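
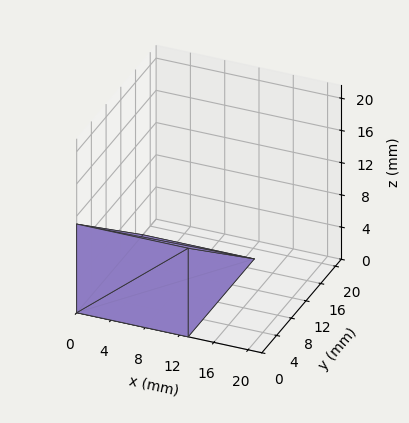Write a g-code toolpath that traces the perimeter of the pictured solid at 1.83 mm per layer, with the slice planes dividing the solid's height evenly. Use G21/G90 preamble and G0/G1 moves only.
Reading the render: the shape is a wedge (ramp): 13 × 18 mm base, rising to 11 mm along the y=0 edge and sloping linearly to z=0 at y=18 (dimensions read to the nearest mm from the axis ticks). For the g-code, the solid's height is divided into equal slices at the stated Δz and each level perimeter traced with G1 moves after a G0 lift.

; perimeter-only toolpath
G21 ; units = mm
G90 ; absolute positioning
G28 ; home
; layer 1
G0 Z1.83
G0 X0.00 Y0.00
G1 X13.00 Y0.00
G1 X13.00 Y15.00
G1 X0.00 Y15.00
G1 X0.00 Y0.00
; layer 2
G0 Z3.67
G0 X0.00 Y0.00
G1 X13.00 Y0.00
G1 X13.00 Y12.00
G1 X0.00 Y12.00
G1 X0.00 Y0.00
; layer 3
G0 Z5.50
G0 X0.00 Y0.00
G1 X13.00 Y0.00
G1 X13.00 Y9.00
G1 X0.00 Y9.00
G1 X0.00 Y0.00
; layer 4
G0 Z7.33
G0 X0.00 Y0.00
G1 X13.00 Y0.00
G1 X13.00 Y6.00
G1 X0.00 Y6.00
G1 X0.00 Y0.00
; layer 5
G0 Z9.17
G0 X0.00 Y0.00
G1 X13.00 Y0.00
G1 X13.00 Y3.00
G1 X0.00 Y3.00
G1 X0.00 Y0.00
M2 ; end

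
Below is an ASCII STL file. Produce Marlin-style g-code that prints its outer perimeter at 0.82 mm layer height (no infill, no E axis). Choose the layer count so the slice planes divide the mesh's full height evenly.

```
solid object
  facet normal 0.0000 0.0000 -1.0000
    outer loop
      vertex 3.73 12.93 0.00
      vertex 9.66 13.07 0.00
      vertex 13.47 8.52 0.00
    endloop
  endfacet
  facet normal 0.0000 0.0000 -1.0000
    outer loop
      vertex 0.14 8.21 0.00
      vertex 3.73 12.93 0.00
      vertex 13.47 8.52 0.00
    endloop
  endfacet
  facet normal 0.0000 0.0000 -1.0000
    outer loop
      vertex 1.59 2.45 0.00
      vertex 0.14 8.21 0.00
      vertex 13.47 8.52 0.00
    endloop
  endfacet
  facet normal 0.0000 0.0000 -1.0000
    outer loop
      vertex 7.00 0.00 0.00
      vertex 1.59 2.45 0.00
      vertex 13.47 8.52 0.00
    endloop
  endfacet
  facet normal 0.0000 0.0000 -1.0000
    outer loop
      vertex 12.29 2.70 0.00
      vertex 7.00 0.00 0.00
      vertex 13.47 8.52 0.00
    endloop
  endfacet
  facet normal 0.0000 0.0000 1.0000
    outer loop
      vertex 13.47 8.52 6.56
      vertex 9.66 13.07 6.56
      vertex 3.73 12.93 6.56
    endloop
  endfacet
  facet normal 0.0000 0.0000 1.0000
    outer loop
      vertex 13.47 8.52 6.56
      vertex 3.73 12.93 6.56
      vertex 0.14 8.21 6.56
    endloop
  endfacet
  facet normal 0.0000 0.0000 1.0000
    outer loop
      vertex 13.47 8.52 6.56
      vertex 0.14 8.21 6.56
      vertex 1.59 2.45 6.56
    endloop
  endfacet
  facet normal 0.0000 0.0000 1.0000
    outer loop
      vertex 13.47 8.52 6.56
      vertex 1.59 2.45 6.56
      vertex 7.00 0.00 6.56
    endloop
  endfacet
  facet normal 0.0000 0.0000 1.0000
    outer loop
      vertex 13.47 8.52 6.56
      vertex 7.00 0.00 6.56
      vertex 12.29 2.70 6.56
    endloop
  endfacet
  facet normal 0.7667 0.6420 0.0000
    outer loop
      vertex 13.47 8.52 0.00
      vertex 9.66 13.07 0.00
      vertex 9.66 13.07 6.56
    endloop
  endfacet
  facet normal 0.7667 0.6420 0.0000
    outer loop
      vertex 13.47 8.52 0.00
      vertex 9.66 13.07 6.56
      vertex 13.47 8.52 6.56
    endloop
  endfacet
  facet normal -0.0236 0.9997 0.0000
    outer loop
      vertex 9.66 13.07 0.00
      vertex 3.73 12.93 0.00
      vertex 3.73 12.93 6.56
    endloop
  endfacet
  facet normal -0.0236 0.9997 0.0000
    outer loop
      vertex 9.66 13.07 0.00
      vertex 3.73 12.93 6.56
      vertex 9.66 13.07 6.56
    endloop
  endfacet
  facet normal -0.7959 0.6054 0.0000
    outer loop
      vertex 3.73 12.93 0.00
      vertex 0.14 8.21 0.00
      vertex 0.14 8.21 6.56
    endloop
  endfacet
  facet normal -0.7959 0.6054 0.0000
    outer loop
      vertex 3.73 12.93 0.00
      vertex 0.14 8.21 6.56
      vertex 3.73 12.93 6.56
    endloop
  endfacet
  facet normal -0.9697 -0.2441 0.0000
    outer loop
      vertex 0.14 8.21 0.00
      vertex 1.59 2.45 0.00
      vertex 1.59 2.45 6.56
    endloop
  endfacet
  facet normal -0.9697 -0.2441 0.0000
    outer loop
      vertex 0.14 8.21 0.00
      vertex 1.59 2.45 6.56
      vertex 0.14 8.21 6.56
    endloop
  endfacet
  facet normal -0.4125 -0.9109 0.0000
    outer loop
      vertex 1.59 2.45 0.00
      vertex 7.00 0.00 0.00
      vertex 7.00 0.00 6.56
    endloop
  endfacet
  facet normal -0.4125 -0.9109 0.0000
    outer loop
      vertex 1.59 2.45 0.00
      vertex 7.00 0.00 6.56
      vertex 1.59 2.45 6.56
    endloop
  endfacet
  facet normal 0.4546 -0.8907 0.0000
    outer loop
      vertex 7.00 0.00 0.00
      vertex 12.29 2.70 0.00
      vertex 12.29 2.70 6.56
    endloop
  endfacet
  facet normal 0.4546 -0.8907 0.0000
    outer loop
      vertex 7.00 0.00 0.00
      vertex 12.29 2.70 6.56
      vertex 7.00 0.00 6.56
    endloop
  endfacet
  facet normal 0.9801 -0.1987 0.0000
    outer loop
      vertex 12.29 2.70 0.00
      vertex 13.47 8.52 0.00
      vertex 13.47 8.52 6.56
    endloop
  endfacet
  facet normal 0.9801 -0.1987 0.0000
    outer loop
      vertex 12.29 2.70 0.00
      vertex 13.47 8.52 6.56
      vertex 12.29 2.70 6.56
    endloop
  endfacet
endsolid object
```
; perimeter-only toolpath
G21 ; units = mm
G90 ; absolute positioning
G28 ; home
; layer 1
G0 Z0.82
G0 X13.47 Y8.52
G1 X9.66 Y13.07
G1 X3.73 Y12.93
G1 X0.14 Y8.21
G1 X1.59 Y2.45
G1 X7.00 Y0.00
G1 X12.29 Y2.70
G1 X13.47 Y8.52
; layer 2
G0 Z1.64
G0 X13.47 Y8.52
G1 X9.66 Y13.07
G1 X3.73 Y12.93
G1 X0.14 Y8.21
G1 X1.59 Y2.45
G1 X7.00 Y0.00
G1 X12.29 Y2.70
G1 X13.47 Y8.52
; layer 3
G0 Z2.46
G0 X13.47 Y8.52
G1 X9.66 Y13.07
G1 X3.73 Y12.93
G1 X0.14 Y8.21
G1 X1.59 Y2.45
G1 X7.00 Y0.00
G1 X12.29 Y2.70
G1 X13.47 Y8.52
; layer 4
G0 Z3.28
G0 X13.47 Y8.52
G1 X9.66 Y13.07
G1 X3.73 Y12.93
G1 X0.14 Y8.21
G1 X1.59 Y2.45
G1 X7.00 Y0.00
G1 X12.29 Y2.70
G1 X13.47 Y8.52
; layer 5
G0 Z4.10
G0 X13.47 Y8.52
G1 X9.66 Y13.07
G1 X3.73 Y12.93
G1 X0.14 Y8.21
G1 X1.59 Y2.45
G1 X7.00 Y0.00
G1 X12.29 Y2.70
G1 X13.47 Y8.52
; layer 6
G0 Z4.92
G0 X13.47 Y8.52
G1 X9.66 Y13.07
G1 X3.73 Y12.93
G1 X0.14 Y8.21
G1 X1.59 Y2.45
G1 X7.00 Y0.00
G1 X12.29 Y2.70
G1 X13.47 Y8.52
; layer 7
G0 Z5.74
G0 X13.47 Y8.52
G1 X9.66 Y13.07
G1 X3.73 Y12.93
G1 X0.14 Y8.21
G1 X1.59 Y2.45
G1 X7.00 Y0.00
G1 X12.29 Y2.70
G1 X13.47 Y8.52
; layer 8
G0 Z6.56
G0 X13.47 Y8.52
G1 X9.66 Y13.07
G1 X3.73 Y12.93
G1 X0.14 Y8.21
G1 X1.59 Y2.45
G1 X7.00 Y0.00
G1 X12.29 Y2.70
G1 X13.47 Y8.52
M2 ; end

The solid is a regular 7-sided prism (a cylinder approximated with 7 flat sides), circumscribed radius ≈ 6.84 mm, height ≈ 6.56 mm. Slicing at Δz = 0.82 mm — 8 equal slices spanning the solid's height, so layer i sits at z = i·h/8 — gives 8 non-empty perimeters. Each is a 7-segment closed polygon; G0 lifts to the layer z and rapids to the start vertex, then G1 traces the edges.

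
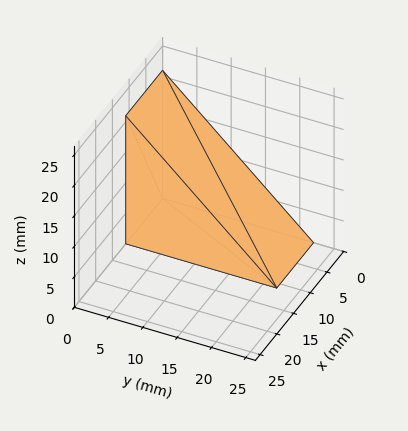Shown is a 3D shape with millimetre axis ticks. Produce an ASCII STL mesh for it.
Reading the render: the shape is a wedge (ramp): 11 × 22 mm base, rising to 21 mm along the y=0 edge and sloping linearly to z=0 at y=22 (dimensions read to the nearest mm from the axis ticks). For the STL, each face is triangulated and given an outward normal.

solid part
  facet normal 0.0000 0.0000 -1.0000
    outer loop
      vertex 11.00 22.00 0.00
      vertex 11.00 0.00 0.00
      vertex 0.00 0.00 0.00
    endloop
  endfacet
  facet normal 0.0000 0.0000 -1.0000
    outer loop
      vertex 0.00 22.00 0.00
      vertex 11.00 22.00 0.00
      vertex 0.00 0.00 0.00
    endloop
  endfacet
  facet normal 0.0000 -1.0000 0.0000
    outer loop
      vertex 0.00 0.00 0.00
      vertex 11.00 0.00 0.00
      vertex 11.00 0.00 21.00
    endloop
  endfacet
  facet normal 0.0000 -1.0000 0.0000
    outer loop
      vertex 0.00 0.00 0.00
      vertex 11.00 0.00 21.00
      vertex 0.00 0.00 21.00
    endloop
  endfacet
  facet normal 0.0000 0.6905 0.7234
    outer loop
      vertex 0.00 0.00 21.00
      vertex 11.00 0.00 21.00
      vertex 11.00 22.00 0.00
    endloop
  endfacet
  facet normal 0.0000 0.6905 0.7234
    outer loop
      vertex 0.00 0.00 21.00
      vertex 11.00 22.00 0.00
      vertex 0.00 22.00 0.00
    endloop
  endfacet
  facet normal -1.0000 0.0000 0.0000
    outer loop
      vertex 0.00 0.00 21.00
      vertex 0.00 22.00 0.00
      vertex 0.00 0.00 0.00
    endloop
  endfacet
  facet normal 1.0000 0.0000 0.0000
    outer loop
      vertex 11.00 0.00 0.00
      vertex 11.00 22.00 0.00
      vertex 11.00 0.00 21.00
    endloop
  endfacet
endsolid part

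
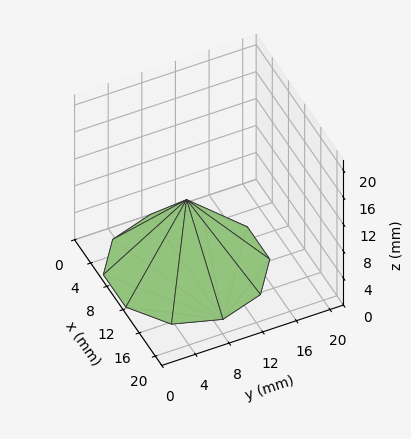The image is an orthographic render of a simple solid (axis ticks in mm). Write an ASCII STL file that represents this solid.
Reading the render: the shape is a regular 10-sided pyramid, base circumscribed radius ≈ 9 mm, apex at z ≈ 10 mm (dimensions read to the nearest mm from the axis ticks). For the STL, each face is triangulated and given an outward normal.

solid part
  facet normal 0.0000 0.0000 -1.0000
    outer loop
      vertex 11.78 17.56 0.00
      vertex 16.28 14.29 0.00
      vertex 18.00 9.00 0.00
    endloop
  endfacet
  facet normal 0.0000 0.0000 -1.0000
    outer loop
      vertex 6.22 17.56 0.00
      vertex 11.78 17.56 0.00
      vertex 18.00 9.00 0.00
    endloop
  endfacet
  facet normal 0.0000 0.0000 -1.0000
    outer loop
      vertex 1.72 14.29 0.00
      vertex 6.22 17.56 0.00
      vertex 18.00 9.00 0.00
    endloop
  endfacet
  facet normal 0.0000 0.0000 -1.0000
    outer loop
      vertex 0.00 9.00 0.00
      vertex 1.72 14.29 0.00
      vertex 18.00 9.00 0.00
    endloop
  endfacet
  facet normal 0.0000 0.0000 -1.0000
    outer loop
      vertex 1.72 3.71 0.00
      vertex 0.00 9.00 0.00
      vertex 18.00 9.00 0.00
    endloop
  endfacet
  facet normal 0.0000 0.0000 -1.0000
    outer loop
      vertex 6.22 0.44 0.00
      vertex 1.72 3.71 0.00
      vertex 18.00 9.00 0.00
    endloop
  endfacet
  facet normal 0.0000 0.0000 -1.0000
    outer loop
      vertex 11.78 0.44 0.00
      vertex 6.22 0.44 0.00
      vertex 18.00 9.00 0.00
    endloop
  endfacet
  facet normal 0.0000 0.0000 -1.0000
    outer loop
      vertex 16.28 3.71 0.00
      vertex 11.78 0.44 0.00
      vertex 18.00 9.00 0.00
    endloop
  endfacet
  facet normal 0.7225 0.2349 0.6502
    outer loop
      vertex 18.00 9.00 0.00
      vertex 16.28 14.29 0.00
      vertex 9.00 9.00 10.00
    endloop
  endfacet
  facet normal 0.4466 0.6146 0.6502
    outer loop
      vertex 16.28 14.29 0.00
      vertex 11.78 17.56 0.00
      vertex 9.00 9.00 10.00
    endloop
  endfacet
  facet normal 0.0000 0.7597 0.6503
    outer loop
      vertex 11.78 17.56 0.00
      vertex 6.22 17.56 0.00
      vertex 9.00 9.00 10.00
    endloop
  endfacet
  facet normal -0.4466 0.6146 0.6502
    outer loop
      vertex 6.22 17.56 0.00
      vertex 1.72 14.29 0.00
      vertex 9.00 9.00 10.00
    endloop
  endfacet
  facet normal -0.7225 0.2349 0.6502
    outer loop
      vertex 1.72 14.29 0.00
      vertex 0.00 9.00 0.00
      vertex 9.00 9.00 10.00
    endloop
  endfacet
  facet normal -0.7225 -0.2349 0.6502
    outer loop
      vertex 0.00 9.00 0.00
      vertex 1.72 3.71 0.00
      vertex 9.00 9.00 10.00
    endloop
  endfacet
  facet normal -0.4466 -0.6146 0.6502
    outer loop
      vertex 1.72 3.71 0.00
      vertex 6.22 0.44 0.00
      vertex 9.00 9.00 10.00
    endloop
  endfacet
  facet normal 0.0000 -0.7597 0.6503
    outer loop
      vertex 6.22 0.44 0.00
      vertex 11.78 0.44 0.00
      vertex 9.00 9.00 10.00
    endloop
  endfacet
  facet normal 0.4466 -0.6146 0.6502
    outer loop
      vertex 11.78 0.44 0.00
      vertex 16.28 3.71 0.00
      vertex 9.00 9.00 10.00
    endloop
  endfacet
  facet normal 0.7225 -0.2349 0.6502
    outer loop
      vertex 16.28 3.71 0.00
      vertex 18.00 9.00 0.00
      vertex 9.00 9.00 10.00
    endloop
  endfacet
endsolid part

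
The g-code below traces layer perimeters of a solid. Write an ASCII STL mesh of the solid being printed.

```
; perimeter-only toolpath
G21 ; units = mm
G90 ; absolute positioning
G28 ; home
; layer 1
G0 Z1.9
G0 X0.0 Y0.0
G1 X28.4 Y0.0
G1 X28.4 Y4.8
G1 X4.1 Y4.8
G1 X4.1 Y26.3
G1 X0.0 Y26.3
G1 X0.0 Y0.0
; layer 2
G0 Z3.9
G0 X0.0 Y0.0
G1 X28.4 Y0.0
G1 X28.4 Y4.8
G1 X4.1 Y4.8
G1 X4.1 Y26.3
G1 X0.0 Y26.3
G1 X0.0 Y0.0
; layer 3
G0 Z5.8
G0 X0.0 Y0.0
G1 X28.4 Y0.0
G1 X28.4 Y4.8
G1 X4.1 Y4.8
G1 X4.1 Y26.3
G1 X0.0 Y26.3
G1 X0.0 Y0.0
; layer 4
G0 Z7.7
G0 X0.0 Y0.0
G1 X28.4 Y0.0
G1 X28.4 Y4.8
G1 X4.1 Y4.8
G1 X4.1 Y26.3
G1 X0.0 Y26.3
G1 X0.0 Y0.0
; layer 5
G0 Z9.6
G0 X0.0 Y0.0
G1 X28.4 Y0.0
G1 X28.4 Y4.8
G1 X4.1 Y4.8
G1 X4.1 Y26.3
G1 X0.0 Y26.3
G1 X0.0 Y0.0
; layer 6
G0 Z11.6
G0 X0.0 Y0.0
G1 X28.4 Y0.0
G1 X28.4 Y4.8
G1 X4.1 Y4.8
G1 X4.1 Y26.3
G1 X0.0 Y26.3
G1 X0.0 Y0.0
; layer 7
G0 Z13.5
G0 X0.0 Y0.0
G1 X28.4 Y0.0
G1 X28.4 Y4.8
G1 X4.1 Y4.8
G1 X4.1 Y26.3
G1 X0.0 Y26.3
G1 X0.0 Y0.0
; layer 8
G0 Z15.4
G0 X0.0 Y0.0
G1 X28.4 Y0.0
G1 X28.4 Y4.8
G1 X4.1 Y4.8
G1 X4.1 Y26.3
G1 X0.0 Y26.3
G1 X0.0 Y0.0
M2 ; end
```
solid part
  facet normal 0.0000 0.0000 -1.0000
    outer loop
      vertex 28.4 4.8 0.0
      vertex 28.4 0.0 0.0
      vertex 0.0 0.0 0.0
    endloop
  endfacet
  facet normal 0.0000 0.0000 -1.0000
    outer loop
      vertex 4.1 4.8 0.0
      vertex 28.4 4.8 0.0
      vertex 0.0 0.0 0.0
    endloop
  endfacet
  facet normal 0.0000 0.0000 -1.0000
    outer loop
      vertex 4.1 26.3 0.0
      vertex 4.1 4.8 0.0
      vertex 0.0 0.0 0.0
    endloop
  endfacet
  facet normal 0.0000 0.0000 -1.0000
    outer loop
      vertex 0.0 26.3 0.0
      vertex 4.1 26.3 0.0
      vertex 0.0 0.0 0.0
    endloop
  endfacet
  facet normal 0.0000 0.0000 1.0000
    outer loop
      vertex 0.0 0.0 15.4
      vertex 28.4 0.0 15.4
      vertex 28.4 4.8 15.4
    endloop
  endfacet
  facet normal 0.0000 0.0000 1.0000
    outer loop
      vertex 0.0 0.0 15.4
      vertex 28.4 4.8 15.4
      vertex 4.1 4.8 15.4
    endloop
  endfacet
  facet normal 0.0000 0.0000 1.0000
    outer loop
      vertex 0.0 0.0 15.4
      vertex 4.1 4.8 15.4
      vertex 4.1 26.3 15.4
    endloop
  endfacet
  facet normal 0.0000 0.0000 1.0000
    outer loop
      vertex 0.0 0.0 15.4
      vertex 4.1 26.3 15.4
      vertex 0.0 26.3 15.4
    endloop
  endfacet
  facet normal 0.0000 -1.0000 0.0000
    outer loop
      vertex 0.0 0.0 0.0
      vertex 28.4 0.0 0.0
      vertex 28.4 0.0 15.4
    endloop
  endfacet
  facet normal 0.0000 -1.0000 0.0000
    outer loop
      vertex 0.0 0.0 0.0
      vertex 28.4 0.0 15.4
      vertex 0.0 0.0 15.4
    endloop
  endfacet
  facet normal 1.0000 0.0000 0.0000
    outer loop
      vertex 28.4 0.0 0.0
      vertex 28.4 4.8 0.0
      vertex 28.4 4.8 15.4
    endloop
  endfacet
  facet normal 1.0000 0.0000 0.0000
    outer loop
      vertex 28.4 0.0 0.0
      vertex 28.4 4.8 15.4
      vertex 28.4 0.0 15.4
    endloop
  endfacet
  facet normal 0.0000 1.0000 0.0000
    outer loop
      vertex 28.4 4.8 0.0
      vertex 4.1 4.8 0.0
      vertex 4.1 4.8 15.4
    endloop
  endfacet
  facet normal 0.0000 1.0000 0.0000
    outer loop
      vertex 28.4 4.8 0.0
      vertex 4.1 4.8 15.4
      vertex 28.4 4.8 15.4
    endloop
  endfacet
  facet normal 1.0000 0.0000 0.0000
    outer loop
      vertex 4.1 4.8 0.0
      vertex 4.1 26.3 0.0
      vertex 4.1 26.3 15.4
    endloop
  endfacet
  facet normal 1.0000 0.0000 0.0000
    outer loop
      vertex 4.1 4.8 0.0
      vertex 4.1 26.3 15.4
      vertex 4.1 4.8 15.4
    endloop
  endfacet
  facet normal 0.0000 1.0000 0.0000
    outer loop
      vertex 4.1 26.3 0.0
      vertex 0.0 26.3 0.0
      vertex 0.0 26.3 15.4
    endloop
  endfacet
  facet normal 0.0000 1.0000 0.0000
    outer loop
      vertex 4.1 26.3 0.0
      vertex 0.0 26.3 15.4
      vertex 4.1 26.3 15.4
    endloop
  endfacet
  facet normal -1.0000 0.0000 0.0000
    outer loop
      vertex 0.0 26.3 0.0
      vertex 0.0 0.0 0.0
      vertex 0.0 0.0 15.4
    endloop
  endfacet
  facet normal -1.0000 0.0000 0.0000
    outer loop
      vertex 0.0 26.3 0.0
      vertex 0.0 0.0 15.4
      vertex 0.0 26.3 15.4
    endloop
  endfacet
endsolid part

The G0 Z moves step by Δz≈1.9 mm. Every layer's G1 loop is the same polygon, so the solid is a straight extrusion of it from z=0 to z≈15.4. Closing with flat bottom and top caps and triangulating gives 20 facets — an L-shaped prism: outer 28.4 × 26.3 mm, arm thicknesses ≈ 4.8 mm (horizontal) and 4.1 mm (vertical), extruded 15.4 mm in z.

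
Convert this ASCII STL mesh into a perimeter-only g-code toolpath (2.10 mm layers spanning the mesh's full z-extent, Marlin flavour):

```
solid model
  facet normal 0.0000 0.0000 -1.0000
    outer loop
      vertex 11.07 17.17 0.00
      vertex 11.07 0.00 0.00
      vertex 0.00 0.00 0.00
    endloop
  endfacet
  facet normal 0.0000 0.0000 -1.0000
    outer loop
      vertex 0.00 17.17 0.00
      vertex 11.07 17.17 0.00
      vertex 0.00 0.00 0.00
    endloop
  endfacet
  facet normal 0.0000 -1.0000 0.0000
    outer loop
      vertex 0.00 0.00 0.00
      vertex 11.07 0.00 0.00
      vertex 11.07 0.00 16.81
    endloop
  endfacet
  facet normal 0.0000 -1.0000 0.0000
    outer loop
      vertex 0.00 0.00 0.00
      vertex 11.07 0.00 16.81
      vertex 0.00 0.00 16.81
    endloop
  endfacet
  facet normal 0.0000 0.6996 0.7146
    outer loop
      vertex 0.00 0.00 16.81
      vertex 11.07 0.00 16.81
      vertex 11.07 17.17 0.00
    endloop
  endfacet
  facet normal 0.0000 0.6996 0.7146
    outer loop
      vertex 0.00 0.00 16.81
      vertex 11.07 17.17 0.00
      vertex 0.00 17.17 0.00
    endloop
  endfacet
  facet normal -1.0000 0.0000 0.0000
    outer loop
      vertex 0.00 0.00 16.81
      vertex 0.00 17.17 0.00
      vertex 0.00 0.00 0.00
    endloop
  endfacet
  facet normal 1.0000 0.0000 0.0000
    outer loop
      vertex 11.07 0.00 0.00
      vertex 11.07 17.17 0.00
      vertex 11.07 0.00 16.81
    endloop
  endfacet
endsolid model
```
; perimeter-only toolpath
G21 ; units = mm
G90 ; absolute positioning
G28 ; home
; layer 1
G0 Z2.10
G0 X0.00 Y0.00
G1 X11.07 Y0.00
G1 X11.07 Y15.02
G1 X0.00 Y15.02
G1 X0.00 Y0.00
; layer 2
G0 Z4.20
G0 X0.00 Y0.00
G1 X11.07 Y0.00
G1 X11.07 Y12.88
G1 X0.00 Y12.88
G1 X0.00 Y0.00
; layer 3
G0 Z6.30
G0 X0.00 Y0.00
G1 X11.07 Y0.00
G1 X11.07 Y10.73
G1 X0.00 Y10.73
G1 X0.00 Y0.00
; layer 4
G0 Z8.40
G0 X0.00 Y0.00
G1 X11.07 Y0.00
G1 X11.07 Y8.59
G1 X0.00 Y8.59
G1 X0.00 Y0.00
; layer 5
G0 Z10.51
G0 X0.00 Y0.00
G1 X11.07 Y0.00
G1 X11.07 Y6.44
G1 X0.00 Y6.44
G1 X0.00 Y0.00
; layer 6
G0 Z12.61
G0 X0.00 Y0.00
G1 X11.07 Y0.00
G1 X11.07 Y4.29
G1 X0.00 Y4.29
G1 X0.00 Y0.00
; layer 7
G0 Z14.71
G0 X0.00 Y0.00
G1 X11.07 Y0.00
G1 X11.07 Y2.15
G1 X0.00 Y2.15
G1 X0.00 Y0.00
M2 ; end

The solid is a wedge (ramp): 11.1 × 17.2 mm base, rising to 16.8 mm along the y=0 edge and sloping linearly to z=0 at y=17.2. Slicing at Δz = 2.10 mm — 8 equal slices spanning the solid's height, so layer i sits at z = i·h/8 — gives 7 non-empty perimeters. Each is a 4-segment closed polygon; G0 lifts to the layer z and rapids to the start vertex, then G1 traces the edges. The cross-section shrinks linearly with z (the slice at the apex is degenerate and omitted).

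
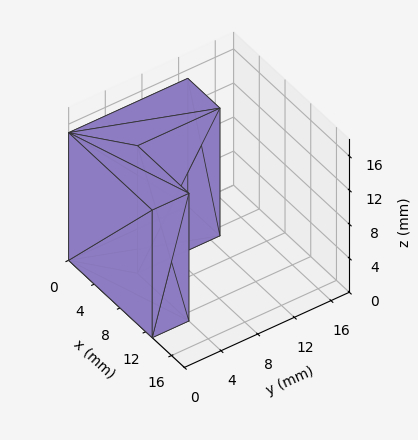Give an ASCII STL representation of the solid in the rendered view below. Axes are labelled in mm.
Reading the render: the shape is an L-shaped prism: outer 13 × 13 mm, arm thicknesses ≈ 4 mm (horizontal) and 5 mm (vertical), extruded 15 mm in z (dimensions read to the nearest mm from the axis ticks). For the STL, each face is triangulated and given an outward normal.

solid part
  facet normal 0.0000 0.0000 -1.0000
    outer loop
      vertex 13.000 4.000 0.000
      vertex 13.000 0.000 0.000
      vertex 0.000 0.000 0.000
    endloop
  endfacet
  facet normal 0.0000 0.0000 -1.0000
    outer loop
      vertex 5.000 4.000 0.000
      vertex 13.000 4.000 0.000
      vertex 0.000 0.000 0.000
    endloop
  endfacet
  facet normal 0.0000 0.0000 -1.0000
    outer loop
      vertex 5.000 13.000 0.000
      vertex 5.000 4.000 0.000
      vertex 0.000 0.000 0.000
    endloop
  endfacet
  facet normal 0.0000 0.0000 -1.0000
    outer loop
      vertex 0.000 13.000 0.000
      vertex 5.000 13.000 0.000
      vertex 0.000 0.000 0.000
    endloop
  endfacet
  facet normal 0.0000 0.0000 1.0000
    outer loop
      vertex 0.000 0.000 15.000
      vertex 13.000 0.000 15.000
      vertex 13.000 4.000 15.000
    endloop
  endfacet
  facet normal 0.0000 0.0000 1.0000
    outer loop
      vertex 0.000 0.000 15.000
      vertex 13.000 4.000 15.000
      vertex 5.000 4.000 15.000
    endloop
  endfacet
  facet normal 0.0000 0.0000 1.0000
    outer loop
      vertex 0.000 0.000 15.000
      vertex 5.000 4.000 15.000
      vertex 5.000 13.000 15.000
    endloop
  endfacet
  facet normal 0.0000 0.0000 1.0000
    outer loop
      vertex 0.000 0.000 15.000
      vertex 5.000 13.000 15.000
      vertex 0.000 13.000 15.000
    endloop
  endfacet
  facet normal 0.0000 -1.0000 0.0000
    outer loop
      vertex 0.000 0.000 0.000
      vertex 13.000 0.000 0.000
      vertex 13.000 0.000 15.000
    endloop
  endfacet
  facet normal 0.0000 -1.0000 0.0000
    outer loop
      vertex 0.000 0.000 0.000
      vertex 13.000 0.000 15.000
      vertex 0.000 0.000 15.000
    endloop
  endfacet
  facet normal 1.0000 0.0000 0.0000
    outer loop
      vertex 13.000 0.000 0.000
      vertex 13.000 4.000 0.000
      vertex 13.000 4.000 15.000
    endloop
  endfacet
  facet normal 1.0000 0.0000 0.0000
    outer loop
      vertex 13.000 0.000 0.000
      vertex 13.000 4.000 15.000
      vertex 13.000 0.000 15.000
    endloop
  endfacet
  facet normal 0.0000 1.0000 0.0000
    outer loop
      vertex 13.000 4.000 0.000
      vertex 5.000 4.000 0.000
      vertex 5.000 4.000 15.000
    endloop
  endfacet
  facet normal 0.0000 1.0000 0.0000
    outer loop
      vertex 13.000 4.000 0.000
      vertex 5.000 4.000 15.000
      vertex 13.000 4.000 15.000
    endloop
  endfacet
  facet normal 1.0000 0.0000 0.0000
    outer loop
      vertex 5.000 4.000 0.000
      vertex 5.000 13.000 0.000
      vertex 5.000 13.000 15.000
    endloop
  endfacet
  facet normal 1.0000 0.0000 0.0000
    outer loop
      vertex 5.000 4.000 0.000
      vertex 5.000 13.000 15.000
      vertex 5.000 4.000 15.000
    endloop
  endfacet
  facet normal 0.0000 1.0000 0.0000
    outer loop
      vertex 5.000 13.000 0.000
      vertex 0.000 13.000 0.000
      vertex 0.000 13.000 15.000
    endloop
  endfacet
  facet normal 0.0000 1.0000 0.0000
    outer loop
      vertex 5.000 13.000 0.000
      vertex 0.000 13.000 15.000
      vertex 5.000 13.000 15.000
    endloop
  endfacet
  facet normal -1.0000 0.0000 0.0000
    outer loop
      vertex 0.000 13.000 0.000
      vertex 0.000 0.000 0.000
      vertex 0.000 0.000 15.000
    endloop
  endfacet
  facet normal -1.0000 0.0000 0.0000
    outer loop
      vertex 0.000 13.000 0.000
      vertex 0.000 0.000 15.000
      vertex 0.000 13.000 15.000
    endloop
  endfacet
endsolid part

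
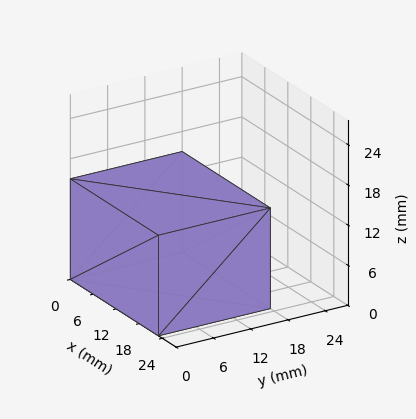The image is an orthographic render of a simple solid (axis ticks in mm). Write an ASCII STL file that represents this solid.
Reading the render: the shape is a rectangular box, roughly 23 × 18 mm footprint and 15 mm tall (dimensions read to the nearest mm from the axis ticks). For the STL, each face is triangulated and given an outward normal.

solid part
  facet normal 0.0000 0.0000 -1.0000
    outer loop
      vertex 23.000 18.000 0.000
      vertex 23.000 0.000 0.000
      vertex 0.000 0.000 0.000
    endloop
  endfacet
  facet normal 0.0000 0.0000 -1.0000
    outer loop
      vertex 0.000 18.000 0.000
      vertex 23.000 18.000 0.000
      vertex 0.000 0.000 0.000
    endloop
  endfacet
  facet normal 0.0000 0.0000 1.0000
    outer loop
      vertex 0.000 0.000 15.000
      vertex 23.000 0.000 15.000
      vertex 23.000 18.000 15.000
    endloop
  endfacet
  facet normal 0.0000 0.0000 1.0000
    outer loop
      vertex 0.000 0.000 15.000
      vertex 23.000 18.000 15.000
      vertex 0.000 18.000 15.000
    endloop
  endfacet
  facet normal 0.0000 -1.0000 0.0000
    outer loop
      vertex 0.000 0.000 0.000
      vertex 23.000 0.000 0.000
      vertex 23.000 0.000 15.000
    endloop
  endfacet
  facet normal 0.0000 -1.0000 0.0000
    outer loop
      vertex 0.000 0.000 0.000
      vertex 23.000 0.000 15.000
      vertex 0.000 0.000 15.000
    endloop
  endfacet
  facet normal 0.0000 1.0000 0.0000
    outer loop
      vertex 23.000 18.000 15.000
      vertex 23.000 18.000 0.000
      vertex 0.000 18.000 0.000
    endloop
  endfacet
  facet normal 0.0000 1.0000 0.0000
    outer loop
      vertex 0.000 18.000 15.000
      vertex 23.000 18.000 15.000
      vertex 0.000 18.000 0.000
    endloop
  endfacet
  facet normal -1.0000 0.0000 0.0000
    outer loop
      vertex 0.000 18.000 15.000
      vertex 0.000 18.000 0.000
      vertex 0.000 0.000 0.000
    endloop
  endfacet
  facet normal -1.0000 0.0000 0.0000
    outer loop
      vertex 0.000 0.000 15.000
      vertex 0.000 18.000 15.000
      vertex 0.000 0.000 0.000
    endloop
  endfacet
  facet normal 1.0000 0.0000 0.0000
    outer loop
      vertex 23.000 0.000 0.000
      vertex 23.000 18.000 0.000
      vertex 23.000 18.000 15.000
    endloop
  endfacet
  facet normal 1.0000 0.0000 0.0000
    outer loop
      vertex 23.000 0.000 0.000
      vertex 23.000 18.000 15.000
      vertex 23.000 0.000 15.000
    endloop
  endfacet
endsolid part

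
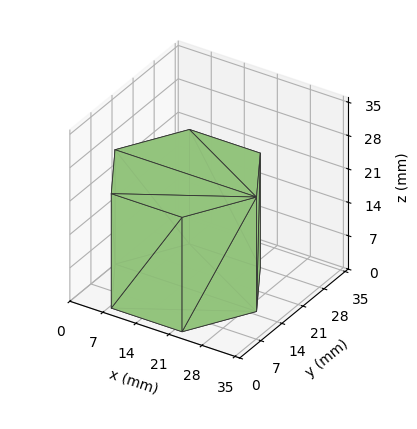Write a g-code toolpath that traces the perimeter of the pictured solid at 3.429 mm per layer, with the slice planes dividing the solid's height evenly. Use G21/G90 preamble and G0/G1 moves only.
Reading the render: the shape is a regular 6-sided prism (a cylinder approximated with 6 flat sides), circumscribed radius ≈ 15 mm, height ≈ 24 mm (dimensions read to the nearest mm from the axis ticks). For the g-code, the solid's height is divided into equal slices at the stated Δz and each level perimeter traced with G1 moves after a G0 lift.

; perimeter-only toolpath
G21 ; units = mm
G90 ; absolute positioning
G28 ; home
; layer 1
G0 Z3.429
G0 X30.000 Y15.000
G1 X22.500 Y27.990
G1 X7.500 Y27.990
G1 X0.000 Y15.000
G1 X7.500 Y2.010
G1 X22.500 Y2.010
G1 X30.000 Y15.000
; layer 2
G0 Z6.857
G0 X30.000 Y15.000
G1 X22.500 Y27.990
G1 X7.500 Y27.990
G1 X0.000 Y15.000
G1 X7.500 Y2.010
G1 X22.500 Y2.010
G1 X30.000 Y15.000
; layer 3
G0 Z10.286
G0 X30.000 Y15.000
G1 X22.500 Y27.990
G1 X7.500 Y27.990
G1 X0.000 Y15.000
G1 X7.500 Y2.010
G1 X22.500 Y2.010
G1 X30.000 Y15.000
; layer 4
G0 Z13.714
G0 X30.000 Y15.000
G1 X22.500 Y27.990
G1 X7.500 Y27.990
G1 X0.000 Y15.000
G1 X7.500 Y2.010
G1 X22.500 Y2.010
G1 X30.000 Y15.000
; layer 5
G0 Z17.143
G0 X30.000 Y15.000
G1 X22.500 Y27.990
G1 X7.500 Y27.990
G1 X0.000 Y15.000
G1 X7.500 Y2.010
G1 X22.500 Y2.010
G1 X30.000 Y15.000
; layer 6
G0 Z20.571
G0 X30.000 Y15.000
G1 X22.500 Y27.990
G1 X7.500 Y27.990
G1 X0.000 Y15.000
G1 X7.500 Y2.010
G1 X22.500 Y2.010
G1 X30.000 Y15.000
; layer 7
G0 Z24.000
G0 X30.000 Y15.000
G1 X22.500 Y27.990
G1 X7.500 Y27.990
G1 X0.000 Y15.000
G1 X7.500 Y2.010
G1 X22.500 Y2.010
G1 X30.000 Y15.000
M2 ; end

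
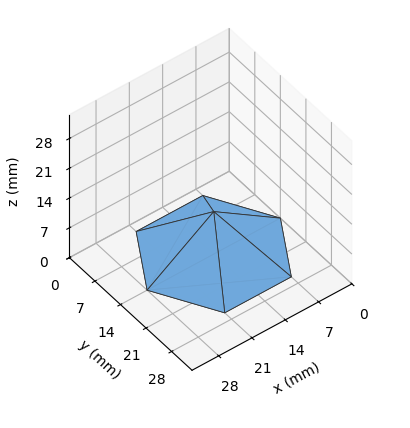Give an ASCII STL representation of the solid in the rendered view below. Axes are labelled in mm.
Reading the render: the shape is a regular 6-sided pyramid, base circumscribed radius ≈ 14 mm, apex at z ≈ 10 mm (dimensions read to the nearest mm from the axis ticks). For the STL, each face is triangulated and given an outward normal.

solid part
  facet normal 0.0000 0.0000 -1.0000
    outer loop
      vertex 7.000 26.124 0.000
      vertex 21.000 26.124 0.000
      vertex 28.000 14.000 0.000
    endloop
  endfacet
  facet normal 0.0000 0.0000 -1.0000
    outer loop
      vertex 0.000 14.000 0.000
      vertex 7.000 26.124 0.000
      vertex 28.000 14.000 0.000
    endloop
  endfacet
  facet normal 0.0000 0.0000 -1.0000
    outer loop
      vertex 7.000 1.876 0.000
      vertex 0.000 14.000 0.000
      vertex 28.000 14.000 0.000
    endloop
  endfacet
  facet normal 0.0000 0.0000 -1.0000
    outer loop
      vertex 21.000 1.876 0.000
      vertex 7.000 1.876 0.000
      vertex 28.000 14.000 0.000
    endloop
  endfacet
  facet normal 0.5510 0.3182 0.7715
    outer loop
      vertex 28.000 14.000 0.000
      vertex 21.000 26.124 0.000
      vertex 14.000 14.000 10.000
    endloop
  endfacet
  facet normal 0.0000 0.6363 0.7714
    outer loop
      vertex 21.000 26.124 0.000
      vertex 7.000 26.124 0.000
      vertex 14.000 14.000 10.000
    endloop
  endfacet
  facet normal -0.5510 0.3182 0.7715
    outer loop
      vertex 7.000 26.124 0.000
      vertex 0.000 14.000 0.000
      vertex 14.000 14.000 10.000
    endloop
  endfacet
  facet normal -0.5510 -0.3182 0.7715
    outer loop
      vertex 0.000 14.000 0.000
      vertex 7.000 1.876 0.000
      vertex 14.000 14.000 10.000
    endloop
  endfacet
  facet normal 0.0000 -0.6363 0.7714
    outer loop
      vertex 7.000 1.876 0.000
      vertex 21.000 1.876 0.000
      vertex 14.000 14.000 10.000
    endloop
  endfacet
  facet normal 0.5510 -0.3182 0.7715
    outer loop
      vertex 21.000 1.876 0.000
      vertex 28.000 14.000 0.000
      vertex 14.000 14.000 10.000
    endloop
  endfacet
endsolid part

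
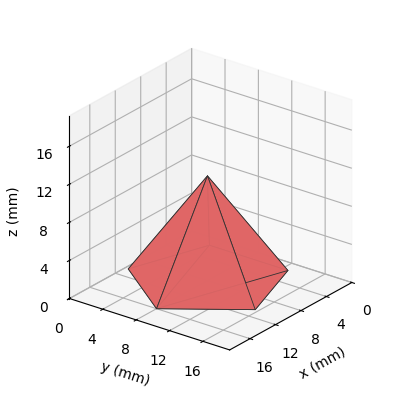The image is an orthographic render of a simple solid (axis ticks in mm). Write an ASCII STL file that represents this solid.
Reading the render: the shape is a regular 5-sided pyramid, base circumscribed radius ≈ 8 mm, apex at z ≈ 11 mm (dimensions read to the nearest mm from the axis ticks). For the STL, each face is triangulated and given an outward normal.

solid part
  facet normal 0.0000 0.0000 -1.0000
    outer loop
      vertex 1.528 12.702 0.000
      vertex 10.472 15.608 0.000
      vertex 16.000 8.000 0.000
    endloop
  endfacet
  facet normal 0.0000 0.0000 -1.0000
    outer loop
      vertex 1.528 3.298 0.000
      vertex 1.528 12.702 0.000
      vertex 16.000 8.000 0.000
    endloop
  endfacet
  facet normal 0.0000 0.0000 -1.0000
    outer loop
      vertex 10.472 0.392 0.000
      vertex 1.528 3.298 0.000
      vertex 16.000 8.000 0.000
    endloop
  endfacet
  facet normal 0.6973 0.5066 0.5071
    outer loop
      vertex 16.000 8.000 0.000
      vertex 10.472 15.608 0.000
      vertex 8.000 8.000 11.000
    endloop
  endfacet
  facet normal -0.2663 0.8197 0.5071
    outer loop
      vertex 10.472 15.608 0.000
      vertex 1.528 12.702 0.000
      vertex 8.000 8.000 11.000
    endloop
  endfacet
  facet normal -0.8619 0.0000 0.5071
    outer loop
      vertex 1.528 12.702 0.000
      vertex 1.528 3.298 0.000
      vertex 8.000 8.000 11.000
    endloop
  endfacet
  facet normal -0.2663 -0.8197 0.5071
    outer loop
      vertex 1.528 3.298 0.000
      vertex 10.472 0.392 0.000
      vertex 8.000 8.000 11.000
    endloop
  endfacet
  facet normal 0.6973 -0.5066 0.5071
    outer loop
      vertex 10.472 0.392 0.000
      vertex 16.000 8.000 0.000
      vertex 8.000 8.000 11.000
    endloop
  endfacet
endsolid part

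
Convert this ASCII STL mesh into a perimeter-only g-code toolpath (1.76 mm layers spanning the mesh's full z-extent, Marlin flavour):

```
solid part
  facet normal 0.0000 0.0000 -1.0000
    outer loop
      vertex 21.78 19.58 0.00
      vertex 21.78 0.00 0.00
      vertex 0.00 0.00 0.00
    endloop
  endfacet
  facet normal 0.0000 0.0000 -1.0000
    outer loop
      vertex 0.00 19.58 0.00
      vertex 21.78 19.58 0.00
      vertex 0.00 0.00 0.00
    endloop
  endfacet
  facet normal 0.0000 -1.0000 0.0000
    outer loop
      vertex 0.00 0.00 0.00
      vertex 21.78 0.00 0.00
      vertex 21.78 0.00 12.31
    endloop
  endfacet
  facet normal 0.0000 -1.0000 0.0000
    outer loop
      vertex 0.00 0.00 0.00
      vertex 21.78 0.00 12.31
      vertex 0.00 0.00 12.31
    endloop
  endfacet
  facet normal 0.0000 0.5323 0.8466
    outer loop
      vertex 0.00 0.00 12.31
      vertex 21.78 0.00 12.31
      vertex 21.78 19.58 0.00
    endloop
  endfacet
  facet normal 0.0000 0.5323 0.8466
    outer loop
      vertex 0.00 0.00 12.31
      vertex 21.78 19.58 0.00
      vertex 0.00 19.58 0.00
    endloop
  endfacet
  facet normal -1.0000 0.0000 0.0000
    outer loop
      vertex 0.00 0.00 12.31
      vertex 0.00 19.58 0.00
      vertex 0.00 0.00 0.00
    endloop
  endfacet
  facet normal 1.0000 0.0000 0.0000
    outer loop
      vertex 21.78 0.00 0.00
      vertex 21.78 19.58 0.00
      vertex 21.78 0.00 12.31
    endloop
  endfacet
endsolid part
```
; perimeter-only toolpath
G21 ; units = mm
G90 ; absolute positioning
G28 ; home
; layer 1
G0 Z1.76
G0 X0.00 Y0.00
G1 X21.78 Y0.00
G1 X21.78 Y16.78
G1 X0.00 Y16.78
G1 X0.00 Y0.00
; layer 2
G0 Z3.52
G0 X0.00 Y0.00
G1 X21.78 Y0.00
G1 X21.78 Y13.99
G1 X0.00 Y13.99
G1 X0.00 Y0.00
; layer 3
G0 Z5.28
G0 X0.00 Y0.00
G1 X21.78 Y0.00
G1 X21.78 Y11.19
G1 X0.00 Y11.19
G1 X0.00 Y0.00
; layer 4
G0 Z7.03
G0 X0.00 Y0.00
G1 X21.78 Y0.00
G1 X21.78 Y8.39
G1 X0.00 Y8.39
G1 X0.00 Y0.00
; layer 5
G0 Z8.79
G0 X0.00 Y0.00
G1 X21.78 Y0.00
G1 X21.78 Y5.59
G1 X0.00 Y5.59
G1 X0.00 Y0.00
; layer 6
G0 Z10.55
G0 X0.00 Y0.00
G1 X21.78 Y0.00
G1 X21.78 Y2.80
G1 X0.00 Y2.80
G1 X0.00 Y0.00
M2 ; end

The solid is a wedge (ramp): 21.8 × 19.6 mm base, rising to 12.3 mm along the y=0 edge and sloping linearly to z=0 at y=19.6. Slicing at Δz = 1.76 mm — 7 equal slices spanning the solid's height, so layer i sits at z = i·h/7 — gives 6 non-empty perimeters. Each is a 4-segment closed polygon; G0 lifts to the layer z and rapids to the start vertex, then G1 traces the edges. The cross-section shrinks linearly with z (the slice at the apex is degenerate and omitted).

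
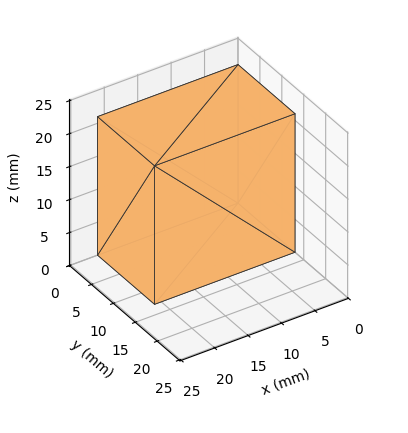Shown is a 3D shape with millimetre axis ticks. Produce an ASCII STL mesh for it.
Reading the render: the shape is a rectangular box, roughly 21 × 13 mm footprint and 21 mm tall (dimensions read to the nearest mm from the axis ticks). For the STL, each face is triangulated and given an outward normal.

solid part
  facet normal 0.0000 0.0000 -1.0000
    outer loop
      vertex 21.00 13.00 0.00
      vertex 21.00 0.00 0.00
      vertex 0.00 0.00 0.00
    endloop
  endfacet
  facet normal 0.0000 0.0000 -1.0000
    outer loop
      vertex 0.00 13.00 0.00
      vertex 21.00 13.00 0.00
      vertex 0.00 0.00 0.00
    endloop
  endfacet
  facet normal 0.0000 0.0000 1.0000
    outer loop
      vertex 0.00 0.00 21.00
      vertex 21.00 0.00 21.00
      vertex 21.00 13.00 21.00
    endloop
  endfacet
  facet normal 0.0000 0.0000 1.0000
    outer loop
      vertex 0.00 0.00 21.00
      vertex 21.00 13.00 21.00
      vertex 0.00 13.00 21.00
    endloop
  endfacet
  facet normal 0.0000 -1.0000 0.0000
    outer loop
      vertex 0.00 0.00 0.00
      vertex 21.00 0.00 0.00
      vertex 21.00 0.00 21.00
    endloop
  endfacet
  facet normal 0.0000 -1.0000 0.0000
    outer loop
      vertex 0.00 0.00 0.00
      vertex 21.00 0.00 21.00
      vertex 0.00 0.00 21.00
    endloop
  endfacet
  facet normal 0.0000 1.0000 0.0000
    outer loop
      vertex 21.00 13.00 21.00
      vertex 21.00 13.00 0.00
      vertex 0.00 13.00 0.00
    endloop
  endfacet
  facet normal 0.0000 1.0000 0.0000
    outer loop
      vertex 0.00 13.00 21.00
      vertex 21.00 13.00 21.00
      vertex 0.00 13.00 0.00
    endloop
  endfacet
  facet normal -1.0000 0.0000 0.0000
    outer loop
      vertex 0.00 13.00 21.00
      vertex 0.00 13.00 0.00
      vertex 0.00 0.00 0.00
    endloop
  endfacet
  facet normal -1.0000 0.0000 0.0000
    outer loop
      vertex 0.00 0.00 21.00
      vertex 0.00 13.00 21.00
      vertex 0.00 0.00 0.00
    endloop
  endfacet
  facet normal 1.0000 0.0000 0.0000
    outer loop
      vertex 21.00 0.00 0.00
      vertex 21.00 13.00 0.00
      vertex 21.00 13.00 21.00
    endloop
  endfacet
  facet normal 1.0000 0.0000 0.0000
    outer loop
      vertex 21.00 0.00 0.00
      vertex 21.00 13.00 21.00
      vertex 21.00 0.00 21.00
    endloop
  endfacet
endsolid part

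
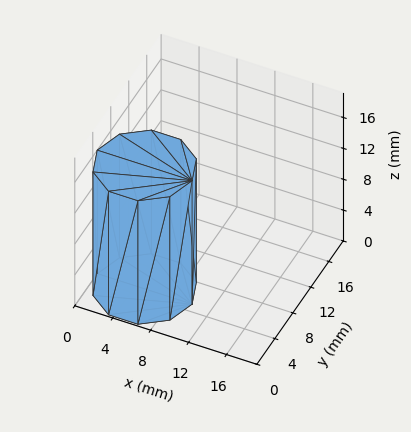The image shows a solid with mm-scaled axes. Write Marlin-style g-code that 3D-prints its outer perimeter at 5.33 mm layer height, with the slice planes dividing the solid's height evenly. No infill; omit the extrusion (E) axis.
Reading the render: the shape is a regular 10-sided prism (a cylinder approximated with 10 flat sides), circumscribed radius ≈ 5 mm, height ≈ 16 mm (dimensions read to the nearest mm from the axis ticks). For the g-code, the solid's height is divided into equal slices at the stated Δz and each level perimeter traced with G1 moves after a G0 lift.

; perimeter-only toolpath
G21 ; units = mm
G90 ; absolute positioning
G28 ; home
; layer 1
G0 Z5.33
G0 X10.00 Y5.00
G1 X9.05 Y7.94
G1 X6.55 Y9.76
G1 X3.45 Y9.76
G1 X0.95 Y7.94
G1 X0.00 Y5.00
G1 X0.95 Y2.06
G1 X3.45 Y0.24
G1 X6.55 Y0.24
G1 X9.05 Y2.06
G1 X10.00 Y5.00
; layer 2
G0 Z10.67
G0 X10.00 Y5.00
G1 X9.05 Y7.94
G1 X6.55 Y9.76
G1 X3.45 Y9.76
G1 X0.95 Y7.94
G1 X0.00 Y5.00
G1 X0.95 Y2.06
G1 X3.45 Y0.24
G1 X6.55 Y0.24
G1 X9.05 Y2.06
G1 X10.00 Y5.00
; layer 3
G0 Z16.00
G0 X10.00 Y5.00
G1 X9.05 Y7.94
G1 X6.55 Y9.76
G1 X3.45 Y9.76
G1 X0.95 Y7.94
G1 X0.00 Y5.00
G1 X0.95 Y2.06
G1 X3.45 Y0.24
G1 X6.55 Y0.24
G1 X9.05 Y2.06
G1 X10.00 Y5.00
M2 ; end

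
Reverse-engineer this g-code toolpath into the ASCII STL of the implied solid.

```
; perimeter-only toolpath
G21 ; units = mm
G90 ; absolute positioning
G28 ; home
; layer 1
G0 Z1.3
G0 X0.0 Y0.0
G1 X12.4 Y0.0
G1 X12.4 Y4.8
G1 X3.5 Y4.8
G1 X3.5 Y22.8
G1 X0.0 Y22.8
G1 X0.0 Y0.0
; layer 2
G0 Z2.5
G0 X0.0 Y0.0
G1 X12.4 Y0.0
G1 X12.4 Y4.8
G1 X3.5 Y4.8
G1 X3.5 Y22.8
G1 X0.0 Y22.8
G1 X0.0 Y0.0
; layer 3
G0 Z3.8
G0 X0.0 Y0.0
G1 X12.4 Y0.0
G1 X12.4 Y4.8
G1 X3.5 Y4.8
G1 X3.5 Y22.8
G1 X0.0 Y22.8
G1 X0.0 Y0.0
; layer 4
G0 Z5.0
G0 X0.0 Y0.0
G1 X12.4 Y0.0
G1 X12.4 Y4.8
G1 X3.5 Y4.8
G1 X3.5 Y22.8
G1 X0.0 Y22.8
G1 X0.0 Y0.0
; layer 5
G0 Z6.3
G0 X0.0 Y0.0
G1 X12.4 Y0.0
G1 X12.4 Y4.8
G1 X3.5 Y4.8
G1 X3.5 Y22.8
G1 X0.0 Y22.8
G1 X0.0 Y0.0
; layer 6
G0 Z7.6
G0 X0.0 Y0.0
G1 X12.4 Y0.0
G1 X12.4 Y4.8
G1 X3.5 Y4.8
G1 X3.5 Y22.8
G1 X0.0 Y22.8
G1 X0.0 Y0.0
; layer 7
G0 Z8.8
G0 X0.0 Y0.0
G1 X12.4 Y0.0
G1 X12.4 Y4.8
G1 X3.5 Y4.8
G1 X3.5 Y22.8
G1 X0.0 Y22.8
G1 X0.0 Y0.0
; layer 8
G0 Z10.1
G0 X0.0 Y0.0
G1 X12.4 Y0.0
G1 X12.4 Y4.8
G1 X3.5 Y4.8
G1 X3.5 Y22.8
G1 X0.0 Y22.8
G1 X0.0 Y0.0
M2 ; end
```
solid part
  facet normal 0.0000 0.0000 -1.0000
    outer loop
      vertex 12.4 4.8 0.0
      vertex 12.4 0.0 0.0
      vertex 0.0 0.0 0.0
    endloop
  endfacet
  facet normal 0.0000 0.0000 -1.0000
    outer loop
      vertex 3.5 4.8 0.0
      vertex 12.4 4.8 0.0
      vertex 0.0 0.0 0.0
    endloop
  endfacet
  facet normal 0.0000 0.0000 -1.0000
    outer loop
      vertex 3.5 22.8 0.0
      vertex 3.5 4.8 0.0
      vertex 0.0 0.0 0.0
    endloop
  endfacet
  facet normal 0.0000 0.0000 -1.0000
    outer loop
      vertex 0.0 22.8 0.0
      vertex 3.5 22.8 0.0
      vertex 0.0 0.0 0.0
    endloop
  endfacet
  facet normal 0.0000 0.0000 1.0000
    outer loop
      vertex 0.0 0.0 10.1
      vertex 12.4 0.0 10.1
      vertex 12.4 4.8 10.1
    endloop
  endfacet
  facet normal 0.0000 0.0000 1.0000
    outer loop
      vertex 0.0 0.0 10.1
      vertex 12.4 4.8 10.1
      vertex 3.5 4.8 10.1
    endloop
  endfacet
  facet normal 0.0000 0.0000 1.0000
    outer loop
      vertex 0.0 0.0 10.1
      vertex 3.5 4.8 10.1
      vertex 3.5 22.8 10.1
    endloop
  endfacet
  facet normal 0.0000 0.0000 1.0000
    outer loop
      vertex 0.0 0.0 10.1
      vertex 3.5 22.8 10.1
      vertex 0.0 22.8 10.1
    endloop
  endfacet
  facet normal 0.0000 -1.0000 0.0000
    outer loop
      vertex 0.0 0.0 0.0
      vertex 12.4 0.0 0.0
      vertex 12.4 0.0 10.1
    endloop
  endfacet
  facet normal 0.0000 -1.0000 0.0000
    outer loop
      vertex 0.0 0.0 0.0
      vertex 12.4 0.0 10.1
      vertex 0.0 0.0 10.1
    endloop
  endfacet
  facet normal 1.0000 0.0000 0.0000
    outer loop
      vertex 12.4 0.0 0.0
      vertex 12.4 4.8 0.0
      vertex 12.4 4.8 10.1
    endloop
  endfacet
  facet normal 1.0000 0.0000 0.0000
    outer loop
      vertex 12.4 0.0 0.0
      vertex 12.4 4.8 10.1
      vertex 12.4 0.0 10.1
    endloop
  endfacet
  facet normal 0.0000 1.0000 0.0000
    outer loop
      vertex 12.4 4.8 0.0
      vertex 3.5 4.8 0.0
      vertex 3.5 4.8 10.1
    endloop
  endfacet
  facet normal 0.0000 1.0000 0.0000
    outer loop
      vertex 12.4 4.8 0.0
      vertex 3.5 4.8 10.1
      vertex 12.4 4.8 10.1
    endloop
  endfacet
  facet normal 1.0000 0.0000 0.0000
    outer loop
      vertex 3.5 4.8 0.0
      vertex 3.5 22.8 0.0
      vertex 3.5 22.8 10.1
    endloop
  endfacet
  facet normal 1.0000 0.0000 0.0000
    outer loop
      vertex 3.5 4.8 0.0
      vertex 3.5 22.8 10.1
      vertex 3.5 4.8 10.1
    endloop
  endfacet
  facet normal 0.0000 1.0000 0.0000
    outer loop
      vertex 3.5 22.8 0.0
      vertex 0.0 22.8 0.0
      vertex 0.0 22.8 10.1
    endloop
  endfacet
  facet normal 0.0000 1.0000 0.0000
    outer loop
      vertex 3.5 22.8 0.0
      vertex 0.0 22.8 10.1
      vertex 3.5 22.8 10.1
    endloop
  endfacet
  facet normal -1.0000 0.0000 0.0000
    outer loop
      vertex 0.0 22.8 0.0
      vertex 0.0 0.0 0.0
      vertex 0.0 0.0 10.1
    endloop
  endfacet
  facet normal -1.0000 0.0000 0.0000
    outer loop
      vertex 0.0 22.8 0.0
      vertex 0.0 0.0 10.1
      vertex 0.0 22.8 10.1
    endloop
  endfacet
endsolid part

The G0 Z moves step by Δz≈1.3 mm. Every layer's G1 loop is the same polygon, so the solid is a straight extrusion of it from z=0 to z≈10.1. Closing with flat bottom and top caps and triangulating gives 20 facets — an L-shaped prism: outer 12.4 × 22.8 mm, arm thicknesses ≈ 4.8 mm (horizontal) and 3.5 mm (vertical), extruded 10.1 mm in z.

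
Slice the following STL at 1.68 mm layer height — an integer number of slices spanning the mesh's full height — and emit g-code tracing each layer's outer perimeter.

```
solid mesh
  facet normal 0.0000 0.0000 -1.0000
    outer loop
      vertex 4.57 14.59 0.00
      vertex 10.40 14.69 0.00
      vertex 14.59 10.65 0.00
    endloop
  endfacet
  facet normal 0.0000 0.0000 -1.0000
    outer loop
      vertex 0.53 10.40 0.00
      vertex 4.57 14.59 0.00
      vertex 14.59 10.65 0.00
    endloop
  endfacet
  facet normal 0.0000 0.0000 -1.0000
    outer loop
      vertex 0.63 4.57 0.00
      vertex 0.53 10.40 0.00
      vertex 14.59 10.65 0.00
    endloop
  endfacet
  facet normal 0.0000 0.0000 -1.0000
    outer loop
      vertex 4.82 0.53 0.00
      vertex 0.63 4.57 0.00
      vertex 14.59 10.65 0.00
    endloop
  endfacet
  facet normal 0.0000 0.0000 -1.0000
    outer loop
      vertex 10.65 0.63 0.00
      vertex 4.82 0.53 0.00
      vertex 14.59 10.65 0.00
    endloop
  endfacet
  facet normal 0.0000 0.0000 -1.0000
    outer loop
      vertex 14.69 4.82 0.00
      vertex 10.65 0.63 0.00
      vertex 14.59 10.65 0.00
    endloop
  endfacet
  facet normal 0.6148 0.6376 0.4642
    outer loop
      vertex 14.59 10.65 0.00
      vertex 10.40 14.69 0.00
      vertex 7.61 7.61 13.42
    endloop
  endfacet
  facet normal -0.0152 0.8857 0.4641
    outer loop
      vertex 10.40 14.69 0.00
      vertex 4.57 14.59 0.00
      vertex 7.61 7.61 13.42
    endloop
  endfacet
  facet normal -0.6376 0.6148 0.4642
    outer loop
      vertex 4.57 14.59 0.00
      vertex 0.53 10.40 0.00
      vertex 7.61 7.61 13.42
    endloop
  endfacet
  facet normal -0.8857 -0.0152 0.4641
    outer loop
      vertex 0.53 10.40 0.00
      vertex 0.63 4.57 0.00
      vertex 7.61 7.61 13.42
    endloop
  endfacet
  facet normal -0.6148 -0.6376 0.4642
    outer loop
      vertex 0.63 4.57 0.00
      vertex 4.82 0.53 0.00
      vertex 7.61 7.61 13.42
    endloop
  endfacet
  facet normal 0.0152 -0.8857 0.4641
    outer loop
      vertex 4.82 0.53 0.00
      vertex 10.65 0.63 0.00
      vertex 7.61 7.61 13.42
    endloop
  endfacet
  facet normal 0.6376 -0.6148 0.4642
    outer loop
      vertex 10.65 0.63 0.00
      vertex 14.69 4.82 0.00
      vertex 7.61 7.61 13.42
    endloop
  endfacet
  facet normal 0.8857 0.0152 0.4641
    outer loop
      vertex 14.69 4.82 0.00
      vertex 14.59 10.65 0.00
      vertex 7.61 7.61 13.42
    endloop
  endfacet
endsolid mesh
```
; perimeter-only toolpath
G21 ; units = mm
G90 ; absolute positioning
G28 ; home
; layer 1
G0 Z1.68
G0 X13.72 Y10.27
G1 X10.05 Y13.80
G1 X4.95 Y13.72
G1 X1.42 Y10.05
G1 X1.50 Y4.95
G1 X5.17 Y1.42
G1 X10.27 Y1.50
G1 X13.80 Y5.17
G1 X13.72 Y10.27
; layer 2
G0 Z3.35
G0 X12.84 Y9.89
G1 X9.70 Y12.92
G1 X5.33 Y12.84
G1 X2.30 Y9.70
G1 X2.38 Y5.33
G1 X5.52 Y2.30
G1 X9.89 Y2.38
G1 X12.92 Y5.52
G1 X12.84 Y9.89
; layer 3
G0 Z5.03
G0 X11.97 Y9.51
G1 X9.35 Y12.04
G1 X5.71 Y11.97
G1 X3.19 Y9.35
G1 X3.25 Y5.71
G1 X5.87 Y3.19
G1 X9.51 Y3.25
G1 X12.04 Y5.87
G1 X11.97 Y9.51
; layer 4
G0 Z6.71
G0 X11.10 Y9.13
G1 X9.01 Y11.15
G1 X6.09 Y11.10
G1 X4.07 Y9.01
G1 X4.12 Y6.09
G1 X6.21 Y4.07
G1 X9.13 Y4.12
G1 X11.15 Y6.21
G1 X11.10 Y9.13
; layer 5
G0 Z8.39
G0 X10.23 Y8.75
G1 X8.66 Y10.27
G1 X6.47 Y10.23
G1 X4.96 Y8.66
G1 X4.99 Y6.47
G1 X6.56 Y4.96
G1 X8.75 Y4.99
G1 X10.27 Y6.56
G1 X10.23 Y8.75
; layer 6
G0 Z10.06
G0 X9.36 Y8.37
G1 X8.31 Y9.38
G1 X6.85 Y9.36
G1 X5.84 Y8.31
G1 X5.87 Y6.85
G1 X6.91 Y5.84
G1 X8.37 Y5.87
G1 X9.38 Y6.91
G1 X9.36 Y8.37
; layer 7
G0 Z11.74
G0 X8.48 Y7.99
G1 X7.96 Y8.50
G1 X7.23 Y8.48
G1 X6.73 Y7.96
G1 X6.74 Y7.23
G1 X7.26 Y6.73
G1 X7.99 Y6.74
G1 X8.50 Y7.26
G1 X8.48 Y7.99
M2 ; end

The solid is a regular 8-sided pyramid, base circumscribed radius ≈ 7.61 mm, apex at z ≈ 13.4 mm. Slicing at Δz = 1.68 mm — 8 equal slices spanning the solid's height, so layer i sits at z = i·h/8 — gives 7 non-empty perimeters. Each is a 8-segment closed polygon; G0 lifts to the layer z and rapids to the start vertex, then G1 traces the edges. The cross-section shrinks linearly with z (the slice at the apex is degenerate and omitted).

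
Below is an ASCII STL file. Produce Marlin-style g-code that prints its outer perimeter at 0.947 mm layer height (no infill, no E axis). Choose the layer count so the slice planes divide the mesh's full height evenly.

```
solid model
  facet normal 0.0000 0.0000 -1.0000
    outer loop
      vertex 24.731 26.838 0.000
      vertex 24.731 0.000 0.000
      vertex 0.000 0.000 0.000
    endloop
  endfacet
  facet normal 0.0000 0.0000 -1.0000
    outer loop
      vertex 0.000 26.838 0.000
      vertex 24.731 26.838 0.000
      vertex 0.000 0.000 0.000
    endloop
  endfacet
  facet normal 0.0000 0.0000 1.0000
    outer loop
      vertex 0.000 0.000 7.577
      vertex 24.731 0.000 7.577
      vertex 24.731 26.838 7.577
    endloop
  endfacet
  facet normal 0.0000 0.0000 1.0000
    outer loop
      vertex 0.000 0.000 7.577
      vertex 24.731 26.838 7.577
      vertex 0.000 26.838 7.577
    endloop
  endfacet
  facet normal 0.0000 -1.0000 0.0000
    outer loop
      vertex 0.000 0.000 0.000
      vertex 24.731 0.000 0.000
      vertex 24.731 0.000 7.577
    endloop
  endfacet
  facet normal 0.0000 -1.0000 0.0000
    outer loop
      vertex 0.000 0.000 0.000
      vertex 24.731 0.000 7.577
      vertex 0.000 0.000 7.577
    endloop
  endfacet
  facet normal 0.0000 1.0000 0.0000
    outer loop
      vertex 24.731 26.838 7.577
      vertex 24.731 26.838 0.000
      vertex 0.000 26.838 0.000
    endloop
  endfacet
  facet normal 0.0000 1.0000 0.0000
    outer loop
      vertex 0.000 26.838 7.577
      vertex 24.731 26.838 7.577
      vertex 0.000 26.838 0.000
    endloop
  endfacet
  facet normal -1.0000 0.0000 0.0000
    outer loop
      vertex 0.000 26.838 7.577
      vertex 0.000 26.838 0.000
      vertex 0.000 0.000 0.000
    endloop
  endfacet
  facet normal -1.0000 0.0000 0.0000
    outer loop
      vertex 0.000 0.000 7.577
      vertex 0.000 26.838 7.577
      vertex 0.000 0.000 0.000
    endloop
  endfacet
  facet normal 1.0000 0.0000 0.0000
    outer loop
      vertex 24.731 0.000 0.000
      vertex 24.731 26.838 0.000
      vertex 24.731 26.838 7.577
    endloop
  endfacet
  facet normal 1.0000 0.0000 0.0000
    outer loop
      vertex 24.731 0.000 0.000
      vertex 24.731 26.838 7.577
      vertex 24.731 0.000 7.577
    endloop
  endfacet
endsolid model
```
; perimeter-only toolpath
G21 ; units = mm
G90 ; absolute positioning
G28 ; home
; layer 1
G0 Z0.947
G0 X0.000 Y0.000
G1 X24.731 Y0.000
G1 X24.731 Y26.838
G1 X0.000 Y26.838
G1 X0.000 Y0.000
; layer 2
G0 Z1.894
G0 X0.000 Y0.000
G1 X24.731 Y0.000
G1 X24.731 Y26.838
G1 X0.000 Y26.838
G1 X0.000 Y0.000
; layer 3
G0 Z2.841
G0 X0.000 Y0.000
G1 X24.731 Y0.000
G1 X24.731 Y26.838
G1 X0.000 Y26.838
G1 X0.000 Y0.000
; layer 4
G0 Z3.788
G0 X0.000 Y0.000
G1 X24.731 Y0.000
G1 X24.731 Y26.838
G1 X0.000 Y26.838
G1 X0.000 Y0.000
; layer 5
G0 Z4.736
G0 X0.000 Y0.000
G1 X24.731 Y0.000
G1 X24.731 Y26.838
G1 X0.000 Y26.838
G1 X0.000 Y0.000
; layer 6
G0 Z5.683
G0 X0.000 Y0.000
G1 X24.731 Y0.000
G1 X24.731 Y26.838
G1 X0.000 Y26.838
G1 X0.000 Y0.000
; layer 7
G0 Z6.630
G0 X0.000 Y0.000
G1 X24.731 Y0.000
G1 X24.731 Y26.838
G1 X0.000 Y26.838
G1 X0.000 Y0.000
; layer 8
G0 Z7.577
G0 X0.000 Y0.000
G1 X24.731 Y0.000
G1 X24.731 Y26.838
G1 X0.000 Y26.838
G1 X0.000 Y0.000
M2 ; end

The solid is a rectangular box, roughly 24.7 × 26.8 mm footprint and 7.58 mm tall. Slicing at Δz = 0.947 mm — 8 equal slices spanning the solid's height, so layer i sits at z = i·h/8 — gives 8 non-empty perimeters. Each is a 4-segment closed polygon; G0 lifts to the layer z and rapids to the start vertex, then G1 traces the edges.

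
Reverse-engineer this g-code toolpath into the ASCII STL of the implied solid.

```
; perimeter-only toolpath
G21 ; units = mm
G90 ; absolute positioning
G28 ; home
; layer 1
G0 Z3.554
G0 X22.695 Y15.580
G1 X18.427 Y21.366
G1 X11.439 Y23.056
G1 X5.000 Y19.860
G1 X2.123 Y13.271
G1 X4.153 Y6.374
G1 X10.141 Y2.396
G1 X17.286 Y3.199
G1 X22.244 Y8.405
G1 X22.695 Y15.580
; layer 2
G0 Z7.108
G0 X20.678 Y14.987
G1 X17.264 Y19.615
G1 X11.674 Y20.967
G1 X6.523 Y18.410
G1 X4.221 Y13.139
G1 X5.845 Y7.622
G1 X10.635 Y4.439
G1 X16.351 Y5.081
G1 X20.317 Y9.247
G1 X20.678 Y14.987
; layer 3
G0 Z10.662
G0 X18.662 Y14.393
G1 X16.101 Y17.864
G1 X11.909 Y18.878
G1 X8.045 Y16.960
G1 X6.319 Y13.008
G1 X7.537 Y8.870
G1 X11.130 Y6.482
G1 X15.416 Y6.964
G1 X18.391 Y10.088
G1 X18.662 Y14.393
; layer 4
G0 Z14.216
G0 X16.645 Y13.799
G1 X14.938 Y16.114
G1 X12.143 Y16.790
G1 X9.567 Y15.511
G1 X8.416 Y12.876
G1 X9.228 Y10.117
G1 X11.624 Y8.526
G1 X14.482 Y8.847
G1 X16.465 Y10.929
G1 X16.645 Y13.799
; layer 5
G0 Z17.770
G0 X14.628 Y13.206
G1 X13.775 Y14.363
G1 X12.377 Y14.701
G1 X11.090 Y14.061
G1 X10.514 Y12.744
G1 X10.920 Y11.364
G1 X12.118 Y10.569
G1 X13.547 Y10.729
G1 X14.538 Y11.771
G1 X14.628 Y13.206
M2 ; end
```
solid part
  facet normal 0.0000 0.0000 -1.0000
    outer loop
      vertex 11.205 25.145 0.000
      vertex 19.590 23.117 0.000
      vertex 24.711 16.174 0.000
    endloop
  endfacet
  facet normal 0.0000 0.0000 -1.0000
    outer loop
      vertex 3.478 21.309 0.000
      vertex 11.205 25.145 0.000
      vertex 24.711 16.174 0.000
    endloop
  endfacet
  facet normal 0.0000 0.0000 -1.0000
    outer loop
      vertex 0.025 13.403 0.000
      vertex 3.478 21.309 0.000
      vertex 24.711 16.174 0.000
    endloop
  endfacet
  facet normal 0.0000 0.0000 -1.0000
    outer loop
      vertex 2.461 5.127 0.000
      vertex 0.025 13.403 0.000
      vertex 24.711 16.174 0.000
    endloop
  endfacet
  facet normal 0.0000 0.0000 -1.0000
    outer loop
      vertex 9.647 0.353 0.000
      vertex 2.461 5.127 0.000
      vertex 24.711 16.174 0.000
    endloop
  endfacet
  facet normal 0.0000 0.0000 -1.0000
    outer loop
      vertex 18.221 1.316 0.000
      vertex 9.647 0.353 0.000
      vertex 24.711 16.174 0.000
    endloop
  endfacet
  facet normal 0.0000 0.0000 -1.0000
    outer loop
      vertex 24.170 7.564 0.000
      vertex 18.221 1.316 0.000
      vertex 24.711 16.174 0.000
    endloop
  endfacet
  facet normal 0.7034 0.5188 0.4858
    outer loop
      vertex 24.711 16.174 0.000
      vertex 19.590 23.117 0.000
      vertex 12.612 12.612 21.324
    endloop
  endfacet
  facet normal 0.2055 0.8496 0.4858
    outer loop
      vertex 19.590 23.117 0.000
      vertex 11.205 25.145 0.000
      vertex 12.612 12.612 21.324
    endloop
  endfacet
  facet normal -0.3887 0.7829 0.4858
    outer loop
      vertex 11.205 25.145 0.000
      vertex 3.478 21.309 0.000
      vertex 12.612 12.612 21.324
    endloop
  endfacet
  facet normal -0.8010 0.3498 0.4858
    outer loop
      vertex 3.478 21.309 0.000
      vertex 0.025 13.403 0.000
      vertex 12.612 12.612 21.324
    endloop
  endfacet
  facet normal -0.8385 -0.2468 0.4858
    outer loop
      vertex 0.025 13.403 0.000
      vertex 2.461 5.127 0.000
      vertex 12.612 12.612 21.324
    endloop
  endfacet
  facet normal -0.4837 -0.7280 0.4858
    outer loop
      vertex 2.461 5.127 0.000
      vertex 9.647 0.353 0.000
      vertex 12.612 12.612 21.324
    endloop
  endfacet
  facet normal 0.0976 -0.8686 0.4858
    outer loop
      vertex 9.647 0.353 0.000
      vertex 18.221 1.316 0.000
      vertex 12.612 12.612 21.324
    endloop
  endfacet
  facet normal 0.6330 -0.6027 0.4858
    outer loop
      vertex 18.221 1.316 0.000
      vertex 24.170 7.564 0.000
      vertex 12.612 12.612 21.324
    endloop
  endfacet
  facet normal 0.8723 -0.0548 0.4858
    outer loop
      vertex 24.170 7.564 0.000
      vertex 24.711 16.174 0.000
      vertex 12.612 12.612 21.324
    endloop
  endfacet
endsolid part

The G0 Z moves step by Δz≈3.554 mm. The G1 loops shrink linearly with z, so the solid tapers from its base footprint up to z≈21.3. Closing with a flat bottom cap and the tapered top and triangulating gives 16 facets — a regular 9-sided pyramid, base circumscribed radius ≈ 12.6 mm, apex at z ≈ 21.3 mm.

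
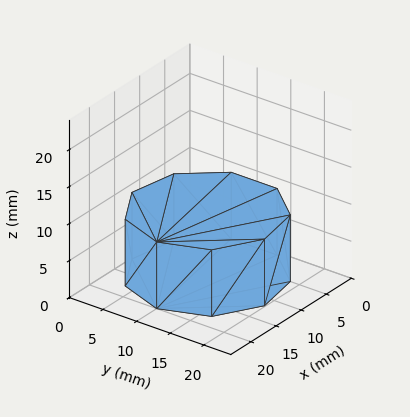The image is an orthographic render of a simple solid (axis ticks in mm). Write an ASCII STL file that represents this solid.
Reading the render: the shape is a regular 9-sided prism (a cylinder approximated with 9 flat sides), circumscribed radius ≈ 10 mm, height ≈ 9 mm (dimensions read to the nearest mm from the axis ticks). For the STL, each face is triangulated and given an outward normal.

solid part
  facet normal 0.0000 0.0000 -1.0000
    outer loop
      vertex 11.736 19.848 0.000
      vertex 17.660 16.428 0.000
      vertex 20.000 10.000 0.000
    endloop
  endfacet
  facet normal 0.0000 0.0000 -1.0000
    outer loop
      vertex 5.000 18.660 0.000
      vertex 11.736 19.848 0.000
      vertex 20.000 10.000 0.000
    endloop
  endfacet
  facet normal 0.0000 0.0000 -1.0000
    outer loop
      vertex 0.603 13.420 0.000
      vertex 5.000 18.660 0.000
      vertex 20.000 10.000 0.000
    endloop
  endfacet
  facet normal 0.0000 0.0000 -1.0000
    outer loop
      vertex 0.603 6.580 0.000
      vertex 0.603 13.420 0.000
      vertex 20.000 10.000 0.000
    endloop
  endfacet
  facet normal 0.0000 0.0000 -1.0000
    outer loop
      vertex 5.000 1.340 0.000
      vertex 0.603 6.580 0.000
      vertex 20.000 10.000 0.000
    endloop
  endfacet
  facet normal 0.0000 0.0000 -1.0000
    outer loop
      vertex 11.736 0.152 0.000
      vertex 5.000 1.340 0.000
      vertex 20.000 10.000 0.000
    endloop
  endfacet
  facet normal 0.0000 0.0000 -1.0000
    outer loop
      vertex 17.660 3.572 0.000
      vertex 11.736 0.152 0.000
      vertex 20.000 10.000 0.000
    endloop
  endfacet
  facet normal 0.0000 0.0000 1.0000
    outer loop
      vertex 20.000 10.000 9.000
      vertex 17.660 16.428 9.000
      vertex 11.736 19.848 9.000
    endloop
  endfacet
  facet normal 0.0000 0.0000 1.0000
    outer loop
      vertex 20.000 10.000 9.000
      vertex 11.736 19.848 9.000
      vertex 5.000 18.660 9.000
    endloop
  endfacet
  facet normal 0.0000 0.0000 1.0000
    outer loop
      vertex 20.000 10.000 9.000
      vertex 5.000 18.660 9.000
      vertex 0.603 13.420 9.000
    endloop
  endfacet
  facet normal 0.0000 0.0000 1.0000
    outer loop
      vertex 20.000 10.000 9.000
      vertex 0.603 13.420 9.000
      vertex 0.603 6.580 9.000
    endloop
  endfacet
  facet normal 0.0000 0.0000 1.0000
    outer loop
      vertex 20.000 10.000 9.000
      vertex 0.603 6.580 9.000
      vertex 5.000 1.340 9.000
    endloop
  endfacet
  facet normal 0.0000 0.0000 1.0000
    outer loop
      vertex 20.000 10.000 9.000
      vertex 5.000 1.340 9.000
      vertex 11.736 0.152 9.000
    endloop
  endfacet
  facet normal 0.0000 0.0000 1.0000
    outer loop
      vertex 20.000 10.000 9.000
      vertex 11.736 0.152 9.000
      vertex 17.660 3.572 9.000
    endloop
  endfacet
  facet normal 0.9397 0.3421 0.0000
    outer loop
      vertex 20.000 10.000 0.000
      vertex 17.660 16.428 0.000
      vertex 17.660 16.428 9.000
    endloop
  endfacet
  facet normal 0.9397 0.3421 0.0000
    outer loop
      vertex 20.000 10.000 0.000
      vertex 17.660 16.428 9.000
      vertex 20.000 10.000 9.000
    endloop
  endfacet
  facet normal 0.5000 0.8660 0.0000
    outer loop
      vertex 17.660 16.428 0.000
      vertex 11.736 19.848 0.000
      vertex 11.736 19.848 9.000
    endloop
  endfacet
  facet normal 0.5000 0.8660 0.0000
    outer loop
      vertex 17.660 16.428 0.000
      vertex 11.736 19.848 9.000
      vertex 17.660 16.428 9.000
    endloop
  endfacet
  facet normal -0.1737 0.9848 0.0000
    outer loop
      vertex 11.736 19.848 0.000
      vertex 5.000 18.660 0.000
      vertex 5.000 18.660 9.000
    endloop
  endfacet
  facet normal -0.1737 0.9848 0.0000
    outer loop
      vertex 11.736 19.848 0.000
      vertex 5.000 18.660 9.000
      vertex 11.736 19.848 9.000
    endloop
  endfacet
  facet normal -0.7660 0.6428 0.0000
    outer loop
      vertex 5.000 18.660 0.000
      vertex 0.603 13.420 0.000
      vertex 0.603 13.420 9.000
    endloop
  endfacet
  facet normal -0.7660 0.6428 0.0000
    outer loop
      vertex 5.000 18.660 0.000
      vertex 0.603 13.420 9.000
      vertex 5.000 18.660 9.000
    endloop
  endfacet
  facet normal -1.0000 0.0000 0.0000
    outer loop
      vertex 0.603 13.420 0.000
      vertex 0.603 6.580 0.000
      vertex 0.603 6.580 9.000
    endloop
  endfacet
  facet normal -1.0000 0.0000 0.0000
    outer loop
      vertex 0.603 13.420 0.000
      vertex 0.603 6.580 9.000
      vertex 0.603 13.420 9.000
    endloop
  endfacet
  facet normal -0.7660 -0.6428 0.0000
    outer loop
      vertex 0.603 6.580 0.000
      vertex 5.000 1.340 0.000
      vertex 5.000 1.340 9.000
    endloop
  endfacet
  facet normal -0.7660 -0.6428 0.0000
    outer loop
      vertex 0.603 6.580 0.000
      vertex 5.000 1.340 9.000
      vertex 0.603 6.580 9.000
    endloop
  endfacet
  facet normal -0.1737 -0.9848 0.0000
    outer loop
      vertex 5.000 1.340 0.000
      vertex 11.736 0.152 0.000
      vertex 11.736 0.152 9.000
    endloop
  endfacet
  facet normal -0.1737 -0.9848 0.0000
    outer loop
      vertex 5.000 1.340 0.000
      vertex 11.736 0.152 9.000
      vertex 5.000 1.340 9.000
    endloop
  endfacet
  facet normal 0.5000 -0.8660 0.0000
    outer loop
      vertex 11.736 0.152 0.000
      vertex 17.660 3.572 0.000
      vertex 17.660 3.572 9.000
    endloop
  endfacet
  facet normal 0.5000 -0.8660 0.0000
    outer loop
      vertex 11.736 0.152 0.000
      vertex 17.660 3.572 9.000
      vertex 11.736 0.152 9.000
    endloop
  endfacet
  facet normal 0.9397 -0.3421 0.0000
    outer loop
      vertex 17.660 3.572 0.000
      vertex 20.000 10.000 0.000
      vertex 20.000 10.000 9.000
    endloop
  endfacet
  facet normal 0.9397 -0.3421 0.0000
    outer loop
      vertex 17.660 3.572 0.000
      vertex 20.000 10.000 9.000
      vertex 17.660 3.572 9.000
    endloop
  endfacet
endsolid part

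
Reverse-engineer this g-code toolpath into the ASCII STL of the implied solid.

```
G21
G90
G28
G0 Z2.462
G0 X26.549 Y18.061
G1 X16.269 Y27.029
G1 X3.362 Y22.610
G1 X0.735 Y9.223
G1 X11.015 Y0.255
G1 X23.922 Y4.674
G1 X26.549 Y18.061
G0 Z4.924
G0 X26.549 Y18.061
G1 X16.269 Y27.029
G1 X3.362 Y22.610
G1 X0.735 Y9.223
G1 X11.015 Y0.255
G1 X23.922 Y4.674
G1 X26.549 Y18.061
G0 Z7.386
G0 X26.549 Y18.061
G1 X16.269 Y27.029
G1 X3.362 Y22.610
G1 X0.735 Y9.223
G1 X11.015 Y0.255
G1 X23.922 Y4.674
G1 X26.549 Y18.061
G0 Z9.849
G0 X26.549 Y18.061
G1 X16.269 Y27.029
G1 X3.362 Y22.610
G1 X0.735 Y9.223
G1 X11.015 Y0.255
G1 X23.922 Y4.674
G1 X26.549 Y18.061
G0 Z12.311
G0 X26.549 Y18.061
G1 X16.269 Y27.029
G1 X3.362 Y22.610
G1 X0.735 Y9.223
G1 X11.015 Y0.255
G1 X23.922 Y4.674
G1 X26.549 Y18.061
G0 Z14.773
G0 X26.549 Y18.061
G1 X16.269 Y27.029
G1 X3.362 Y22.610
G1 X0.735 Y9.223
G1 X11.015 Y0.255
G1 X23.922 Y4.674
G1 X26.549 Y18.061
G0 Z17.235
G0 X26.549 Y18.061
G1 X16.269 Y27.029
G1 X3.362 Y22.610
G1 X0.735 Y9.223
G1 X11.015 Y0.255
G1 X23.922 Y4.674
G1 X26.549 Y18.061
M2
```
solid part
  facet normal 0.0000 0.0000 -1.0000
    outer loop
      vertex 3.362 22.610 0.000
      vertex 16.269 27.029 0.000
      vertex 26.549 18.061 0.000
    endloop
  endfacet
  facet normal 0.0000 0.0000 -1.0000
    outer loop
      vertex 0.735 9.223 0.000
      vertex 3.362 22.610 0.000
      vertex 26.549 18.061 0.000
    endloop
  endfacet
  facet normal 0.0000 0.0000 -1.0000
    outer loop
      vertex 11.015 0.255 0.000
      vertex 0.735 9.223 0.000
      vertex 26.549 18.061 0.000
    endloop
  endfacet
  facet normal 0.0000 0.0000 -1.0000
    outer loop
      vertex 23.922 4.674 0.000
      vertex 11.015 0.255 0.000
      vertex 26.549 18.061 0.000
    endloop
  endfacet
  facet normal 0.0000 0.0000 1.0000
    outer loop
      vertex 26.549 18.061 17.235
      vertex 16.269 27.029 17.235
      vertex 3.362 22.610 17.235
    endloop
  endfacet
  facet normal 0.0000 0.0000 1.0000
    outer loop
      vertex 26.549 18.061 17.235
      vertex 3.362 22.610 17.235
      vertex 0.735 9.223 17.235
    endloop
  endfacet
  facet normal 0.0000 0.0000 1.0000
    outer loop
      vertex 26.549 18.061 17.235
      vertex 0.735 9.223 17.235
      vertex 11.015 0.255 17.235
    endloop
  endfacet
  facet normal 0.0000 0.0000 1.0000
    outer loop
      vertex 26.549 18.061 17.235
      vertex 11.015 0.255 17.235
      vertex 23.922 4.674 17.235
    endloop
  endfacet
  facet normal 0.6574 0.7536 0.0000
    outer loop
      vertex 26.549 18.061 0.000
      vertex 16.269 27.029 0.000
      vertex 16.269 27.029 17.235
    endloop
  endfacet
  facet normal 0.6574 0.7536 0.0000
    outer loop
      vertex 26.549 18.061 0.000
      vertex 16.269 27.029 17.235
      vertex 26.549 18.061 17.235
    endloop
  endfacet
  facet normal -0.3239 0.9461 0.0000
    outer loop
      vertex 16.269 27.029 0.000
      vertex 3.362 22.610 0.000
      vertex 3.362 22.610 17.235
    endloop
  endfacet
  facet normal -0.3239 0.9461 0.0000
    outer loop
      vertex 16.269 27.029 0.000
      vertex 3.362 22.610 17.235
      vertex 16.269 27.029 17.235
    endloop
  endfacet
  facet normal -0.9813 0.1926 0.0000
    outer loop
      vertex 3.362 22.610 0.000
      vertex 0.735 9.223 0.000
      vertex 0.735 9.223 17.235
    endloop
  endfacet
  facet normal -0.9813 0.1926 0.0000
    outer loop
      vertex 3.362 22.610 0.000
      vertex 0.735 9.223 17.235
      vertex 3.362 22.610 17.235
    endloop
  endfacet
  facet normal -0.6574 -0.7536 0.0000
    outer loop
      vertex 0.735 9.223 0.000
      vertex 11.015 0.255 0.000
      vertex 11.015 0.255 17.235
    endloop
  endfacet
  facet normal -0.6574 -0.7536 0.0000
    outer loop
      vertex 0.735 9.223 0.000
      vertex 11.015 0.255 17.235
      vertex 0.735 9.223 17.235
    endloop
  endfacet
  facet normal 0.3239 -0.9461 0.0000
    outer loop
      vertex 11.015 0.255 0.000
      vertex 23.922 4.674 0.000
      vertex 23.922 4.674 17.235
    endloop
  endfacet
  facet normal 0.3239 -0.9461 0.0000
    outer loop
      vertex 11.015 0.255 0.000
      vertex 23.922 4.674 17.235
      vertex 11.015 0.255 17.235
    endloop
  endfacet
  facet normal 0.9813 -0.1926 0.0000
    outer loop
      vertex 23.922 4.674 0.000
      vertex 26.549 18.061 0.000
      vertex 26.549 18.061 17.235
    endloop
  endfacet
  facet normal 0.9813 -0.1926 0.0000
    outer loop
      vertex 23.922 4.674 0.000
      vertex 26.549 18.061 17.235
      vertex 23.922 4.674 17.235
    endloop
  endfacet
endsolid part

The G0 Z moves step by Δz≈2.462 mm. Every layer's G1 loop is the same polygon, so the solid is a straight extrusion of it from z=0 to z≈17.2. Closing with flat bottom and top caps and triangulating gives 20 facets — a regular 6-sided prism (a cylinder approximated with 6 flat sides), circumscribed radius ≈ 13.6 mm, height ≈ 17.2 mm.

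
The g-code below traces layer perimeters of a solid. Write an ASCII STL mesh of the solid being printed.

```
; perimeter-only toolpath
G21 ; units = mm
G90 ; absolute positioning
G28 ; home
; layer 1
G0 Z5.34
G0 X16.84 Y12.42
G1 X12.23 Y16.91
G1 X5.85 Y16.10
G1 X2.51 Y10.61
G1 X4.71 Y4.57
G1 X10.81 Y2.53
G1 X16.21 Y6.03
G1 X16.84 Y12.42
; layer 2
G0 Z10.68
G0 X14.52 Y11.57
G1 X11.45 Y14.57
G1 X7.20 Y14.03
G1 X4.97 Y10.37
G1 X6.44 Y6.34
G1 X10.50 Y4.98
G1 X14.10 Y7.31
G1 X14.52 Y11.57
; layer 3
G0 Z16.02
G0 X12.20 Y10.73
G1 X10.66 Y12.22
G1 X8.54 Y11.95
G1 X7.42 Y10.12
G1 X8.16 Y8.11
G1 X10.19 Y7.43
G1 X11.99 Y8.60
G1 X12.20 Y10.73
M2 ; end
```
solid part
  facet normal 0.0000 0.0000 -1.0000
    outer loop
      vertex 4.51 18.17 0.00
      vertex 13.01 19.25 0.00
      vertex 19.16 13.27 0.00
    endloop
  endfacet
  facet normal 0.0000 0.0000 -1.0000
    outer loop
      vertex 0.05 10.85 0.00
      vertex 4.51 18.17 0.00
      vertex 19.16 13.27 0.00
    endloop
  endfacet
  facet normal 0.0000 0.0000 -1.0000
    outer loop
      vertex 2.99 2.80 0.00
      vertex 0.05 10.85 0.00
      vertex 19.16 13.27 0.00
    endloop
  endfacet
  facet normal 0.0000 0.0000 -1.0000
    outer loop
      vertex 11.12 0.08 0.00
      vertex 2.99 2.80 0.00
      vertex 19.16 13.27 0.00
    endloop
  endfacet
  facet normal 0.0000 0.0000 -1.0000
    outer loop
      vertex 18.32 4.74 0.00
      vertex 11.12 0.08 0.00
      vertex 19.16 13.27 0.00
    endloop
  endfacet
  facet normal 0.6435 0.6618 0.3846
    outer loop
      vertex 19.16 13.27 0.00
      vertex 13.01 19.25 0.00
      vertex 9.88 9.88 21.36
    endloop
  endfacet
  facet normal -0.1163 0.9157 0.3846
    outer loop
      vertex 13.01 19.25 0.00
      vertex 4.51 18.17 0.00
      vertex 9.88 9.88 21.36
    endloop
  endfacet
  facet normal -0.7883 0.4803 0.3846
    outer loop
      vertex 4.51 18.17 0.00
      vertex 0.05 10.85 0.00
      vertex 9.88 9.88 21.36
    endloop
  endfacet
  facet normal -0.8671 -0.3167 0.3846
    outer loop
      vertex 0.05 10.85 0.00
      vertex 2.99 2.80 0.00
      vertex 9.88 9.88 21.36
    endloop
  endfacet
  facet normal -0.2929 -0.8754 0.3846
    outer loop
      vertex 2.99 2.80 0.00
      vertex 11.12 0.08 0.00
      vertex 9.88 9.88 21.36
    endloop
  endfacet
  facet normal 0.5015 -0.7749 0.3846
    outer loop
      vertex 11.12 0.08 0.00
      vertex 18.32 4.74 0.00
      vertex 9.88 9.88 21.36
    endloop
  endfacet
  facet normal 0.9186 -0.0905 0.3847
    outer loop
      vertex 18.32 4.74 0.00
      vertex 19.16 13.27 0.00
      vertex 9.88 9.88 21.36
    endloop
  endfacet
endsolid part

The G0 Z moves step by Δz≈5.34 mm. The G1 loops shrink linearly with z, so the solid tapers from its base footprint up to z≈21.4. Closing with a flat bottom cap and the tapered top and triangulating gives 12 facets — a regular 7-sided pyramid, base circumscribed radius ≈ 9.88 mm, apex at z ≈ 21.4 mm.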